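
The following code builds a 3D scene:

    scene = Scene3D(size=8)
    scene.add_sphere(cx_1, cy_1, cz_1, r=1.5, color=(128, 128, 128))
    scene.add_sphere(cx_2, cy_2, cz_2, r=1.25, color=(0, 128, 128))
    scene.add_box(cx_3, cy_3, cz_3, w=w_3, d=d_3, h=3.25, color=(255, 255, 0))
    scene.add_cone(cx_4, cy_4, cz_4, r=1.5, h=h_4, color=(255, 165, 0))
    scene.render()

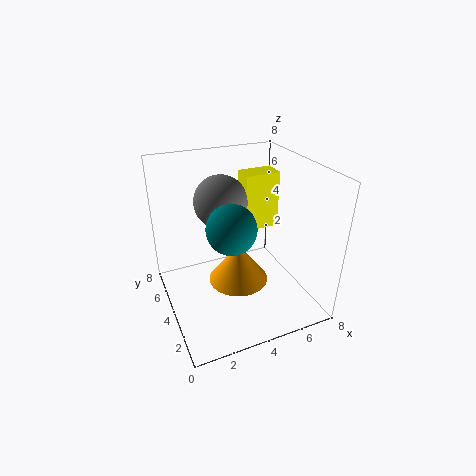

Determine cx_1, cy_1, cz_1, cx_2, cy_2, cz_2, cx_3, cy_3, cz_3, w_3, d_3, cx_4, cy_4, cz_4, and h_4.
cx_1 = 3.5
cy_1 = 5.25
cz_1 = 5.75
cx_2 = 3
cy_2 = 2.5
cz_2 = 5.5
cx_3 = 4.75
cy_3 = 4.5
cz_3 = 4
w_3 = 2
d_3 = 1.25
cx_4 = 3.25
cy_4 = 2.25
cz_4 = 2.75
h_4 = 2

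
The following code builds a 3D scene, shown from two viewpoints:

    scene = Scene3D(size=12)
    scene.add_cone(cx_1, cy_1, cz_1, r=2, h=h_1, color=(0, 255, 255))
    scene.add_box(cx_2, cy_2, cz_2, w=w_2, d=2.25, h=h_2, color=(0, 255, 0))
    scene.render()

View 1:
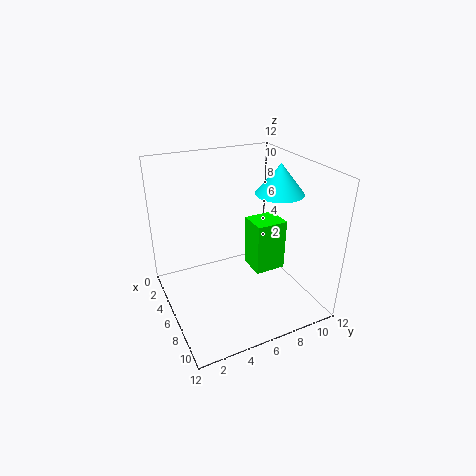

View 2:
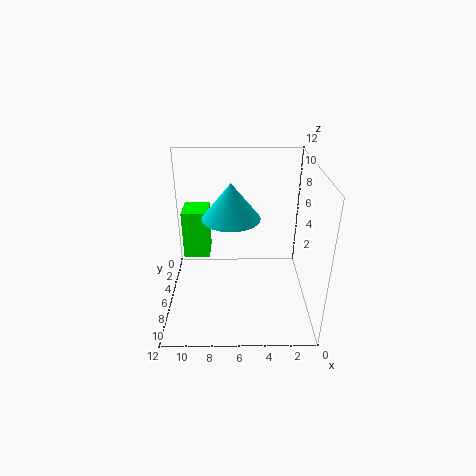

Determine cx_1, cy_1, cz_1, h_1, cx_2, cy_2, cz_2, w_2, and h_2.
cx_1 = 6.5, cy_1 = 9.5, cz_1 = 9.5, h_1 = 2.5, cx_2 = 8.25, cy_2 = 5.5, cz_2 = 5.25, w_2 = 2, h_2 = 3.75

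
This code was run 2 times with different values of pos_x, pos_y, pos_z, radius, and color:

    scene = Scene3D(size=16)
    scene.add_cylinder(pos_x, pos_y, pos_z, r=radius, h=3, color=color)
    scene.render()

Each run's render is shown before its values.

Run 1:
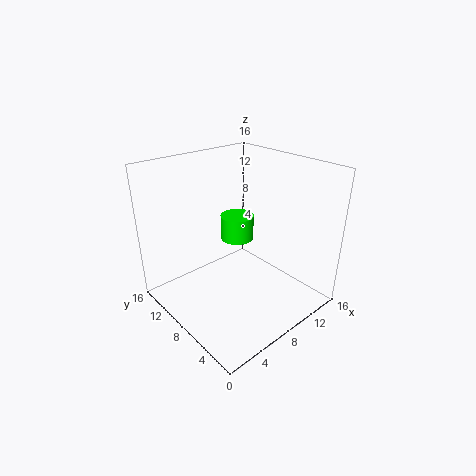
pos_x = 10.5
pos_y = 11
pos_z = 6
radius = 2
color = 'lime'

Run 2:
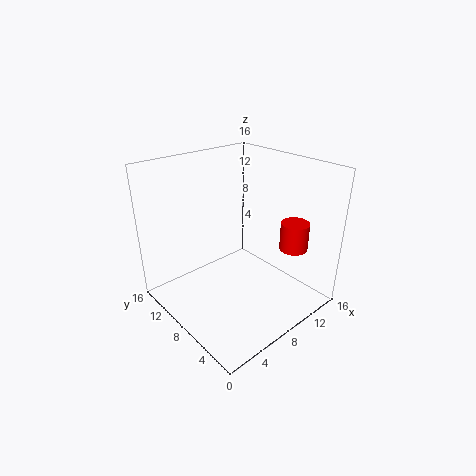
pos_x = 11.5
pos_y = 3
pos_z = 7.5
radius = 1.5
color = 'red'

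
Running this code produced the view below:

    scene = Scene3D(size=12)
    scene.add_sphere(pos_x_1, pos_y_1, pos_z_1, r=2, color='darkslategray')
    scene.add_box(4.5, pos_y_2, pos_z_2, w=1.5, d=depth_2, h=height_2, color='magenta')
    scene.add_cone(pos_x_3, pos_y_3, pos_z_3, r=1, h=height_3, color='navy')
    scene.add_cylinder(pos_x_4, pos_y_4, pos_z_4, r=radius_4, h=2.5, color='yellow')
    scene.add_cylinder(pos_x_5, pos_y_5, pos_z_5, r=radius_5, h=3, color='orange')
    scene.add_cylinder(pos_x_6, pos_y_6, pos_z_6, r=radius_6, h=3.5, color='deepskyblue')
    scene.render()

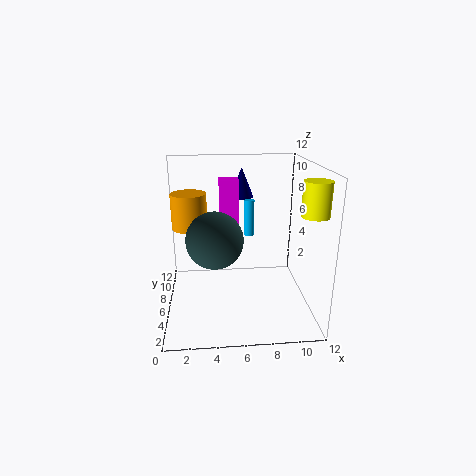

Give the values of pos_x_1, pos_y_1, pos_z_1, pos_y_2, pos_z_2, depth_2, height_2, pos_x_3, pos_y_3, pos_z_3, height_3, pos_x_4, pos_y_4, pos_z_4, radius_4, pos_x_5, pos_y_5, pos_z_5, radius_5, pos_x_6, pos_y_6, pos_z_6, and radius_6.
pos_x_1 = 4, pos_y_1 = 2, pos_z_1 = 7.5, pos_y_2 = 5, pos_z_2 = 6, depth_2 = 1.5, height_2 = 5, pos_x_3 = 6.5, pos_y_3 = 8, pos_z_3 = 9, height_3 = 2.5, pos_x_4 = 11, pos_y_4 = 2, pos_z_4 = 9, radius_4 = 1, pos_x_5 = 2, pos_y_5 = 7.5, pos_z_5 = 6.5, radius_5 = 1.5, pos_x_6 = 7.5, pos_y_6 = 10.5, pos_z_6 = 4.5, radius_6 = 0.5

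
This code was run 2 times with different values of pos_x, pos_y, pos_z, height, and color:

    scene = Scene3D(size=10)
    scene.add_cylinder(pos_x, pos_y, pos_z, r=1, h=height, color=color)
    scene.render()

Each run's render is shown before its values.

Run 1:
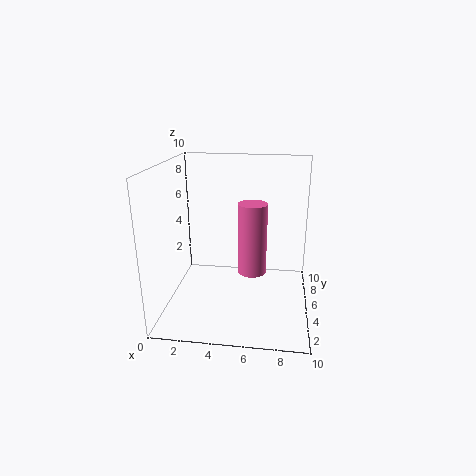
pos_x = 6
pos_y = 5
pos_z = 2.5
height = 5
color = 'hotpink'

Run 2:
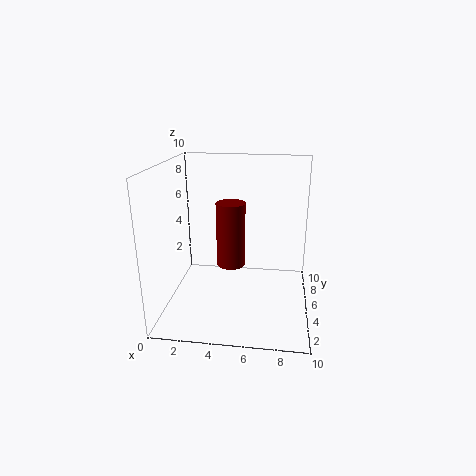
pos_x = 4.5
pos_y = 5
pos_z = 3
height = 4.5
color = 'maroon'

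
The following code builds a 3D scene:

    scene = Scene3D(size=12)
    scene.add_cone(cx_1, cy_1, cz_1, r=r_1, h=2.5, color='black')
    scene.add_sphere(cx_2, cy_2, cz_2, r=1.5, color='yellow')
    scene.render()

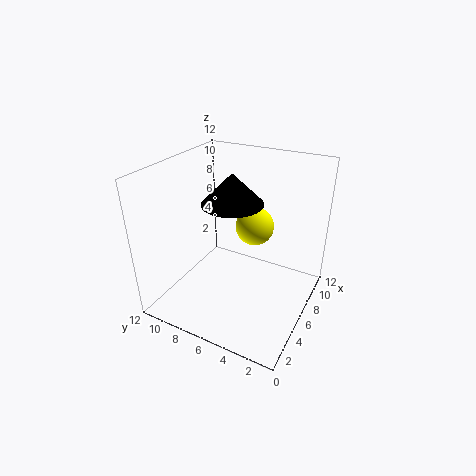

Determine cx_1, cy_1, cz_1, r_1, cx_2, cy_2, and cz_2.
cx_1 = 6; cy_1 = 6.5; cz_1 = 9; r_1 = 2.5; cx_2 = 6; cy_2 = 4.5; cz_2 = 7.5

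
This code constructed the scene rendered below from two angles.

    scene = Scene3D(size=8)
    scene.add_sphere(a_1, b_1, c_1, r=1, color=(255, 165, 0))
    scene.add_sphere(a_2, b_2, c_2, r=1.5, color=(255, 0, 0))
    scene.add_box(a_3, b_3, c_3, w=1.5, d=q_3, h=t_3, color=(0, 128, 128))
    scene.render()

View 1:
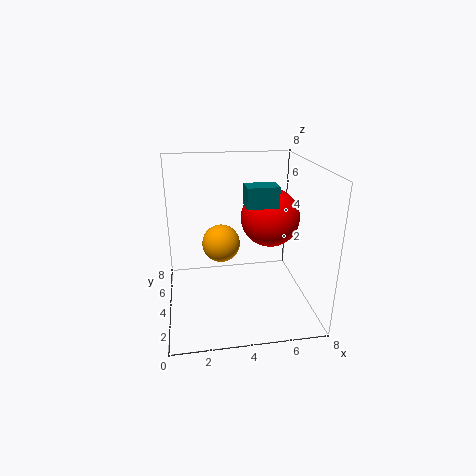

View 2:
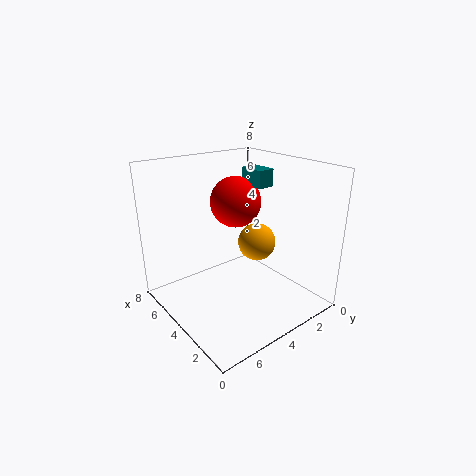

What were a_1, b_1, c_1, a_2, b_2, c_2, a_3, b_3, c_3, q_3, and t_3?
a_1 = 3
b_1 = 3.5
c_1 = 4
a_2 = 5.5
b_2 = 3
c_2 = 5.5
a_3 = 4
b_3 = 1.5
c_3 = 6.5
q_3 = 1
t_3 = 1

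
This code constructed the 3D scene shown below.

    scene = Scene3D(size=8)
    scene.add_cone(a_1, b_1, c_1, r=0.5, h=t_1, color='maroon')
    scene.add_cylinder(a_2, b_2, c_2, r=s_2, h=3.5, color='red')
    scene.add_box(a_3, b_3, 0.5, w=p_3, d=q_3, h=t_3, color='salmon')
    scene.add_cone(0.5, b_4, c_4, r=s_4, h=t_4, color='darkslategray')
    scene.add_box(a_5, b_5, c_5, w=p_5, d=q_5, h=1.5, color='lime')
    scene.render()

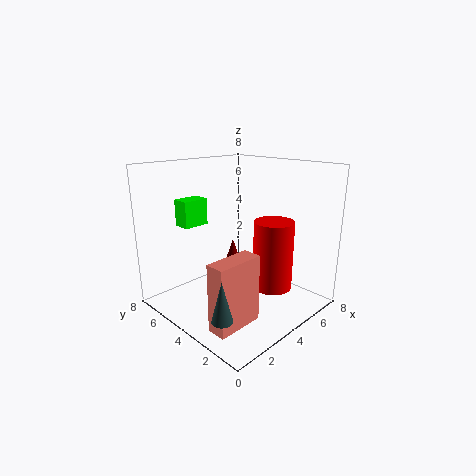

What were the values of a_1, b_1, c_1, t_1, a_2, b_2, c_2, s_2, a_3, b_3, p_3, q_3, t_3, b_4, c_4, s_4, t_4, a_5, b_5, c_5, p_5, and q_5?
a_1 = 6.5
b_1 = 7
c_1 = 1
t_1 = 1.5
a_2 = 4
b_2 = 1.5
c_2 = 2
s_2 = 1
a_3 = 0.5
b_3 = 1.5
p_3 = 2.5
q_3 = 1
t_3 = 3.5
b_4 = 1.5
c_4 = 1.5
s_4 = 0.5
t_4 = 2
a_5 = 2
b_5 = 6
c_5 = 4.5
p_5 = 1.5
q_5 = 1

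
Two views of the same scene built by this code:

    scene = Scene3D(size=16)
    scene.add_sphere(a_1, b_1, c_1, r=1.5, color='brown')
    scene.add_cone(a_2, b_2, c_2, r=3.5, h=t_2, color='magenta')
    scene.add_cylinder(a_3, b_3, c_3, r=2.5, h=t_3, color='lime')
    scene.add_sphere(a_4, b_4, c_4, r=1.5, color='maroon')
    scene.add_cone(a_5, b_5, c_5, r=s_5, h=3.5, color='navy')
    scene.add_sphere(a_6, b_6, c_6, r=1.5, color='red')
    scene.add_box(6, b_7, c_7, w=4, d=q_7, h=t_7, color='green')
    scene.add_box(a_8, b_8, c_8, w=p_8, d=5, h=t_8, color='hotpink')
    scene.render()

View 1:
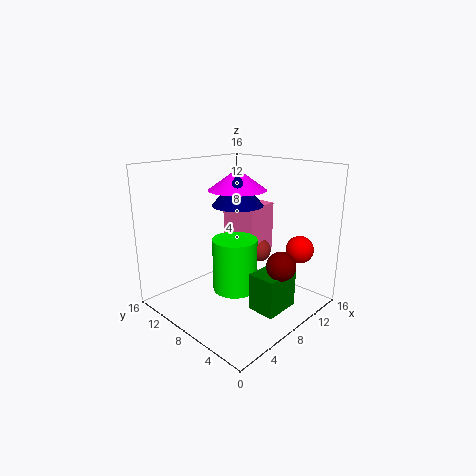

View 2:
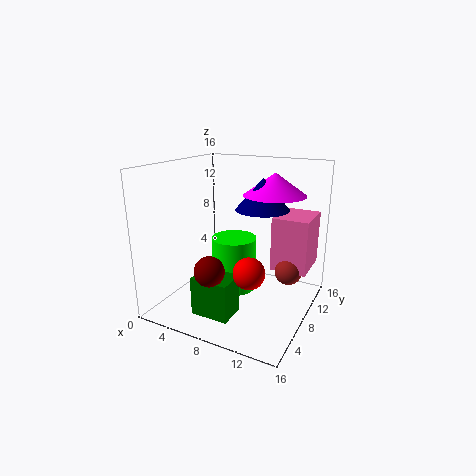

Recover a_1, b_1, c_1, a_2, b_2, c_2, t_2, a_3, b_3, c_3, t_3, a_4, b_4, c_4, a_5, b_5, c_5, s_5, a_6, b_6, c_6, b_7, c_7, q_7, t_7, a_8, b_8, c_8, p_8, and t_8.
a_1 = 13.5
b_1 = 9.5
c_1 = 4.5
a_2 = 11
b_2 = 11
c_2 = 12.5
t_2 = 2.5
a_3 = 7.5
b_3 = 8
c_3 = 2
t_3 = 6
a_4 = 8
b_4 = 2
c_4 = 6.5
a_5 = 10
b_5 = 10
c_5 = 11
s_5 = 3
a_6 = 12
b_6 = 2.5
c_6 = 7
b_7 = 1.5
c_7 = 1.5
q_7 = 3
t_7 = 4
a_8 = 11.5
b_8 = 9
c_8 = 4.5
p_8 = 4
t_8 = 6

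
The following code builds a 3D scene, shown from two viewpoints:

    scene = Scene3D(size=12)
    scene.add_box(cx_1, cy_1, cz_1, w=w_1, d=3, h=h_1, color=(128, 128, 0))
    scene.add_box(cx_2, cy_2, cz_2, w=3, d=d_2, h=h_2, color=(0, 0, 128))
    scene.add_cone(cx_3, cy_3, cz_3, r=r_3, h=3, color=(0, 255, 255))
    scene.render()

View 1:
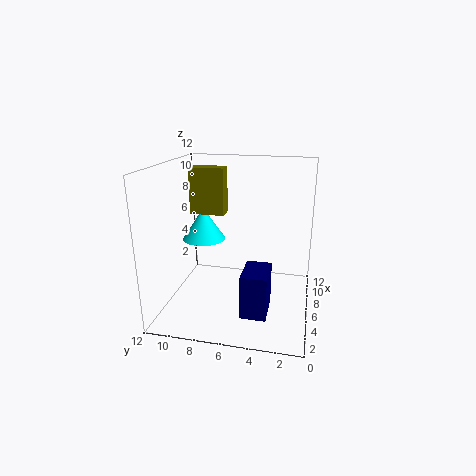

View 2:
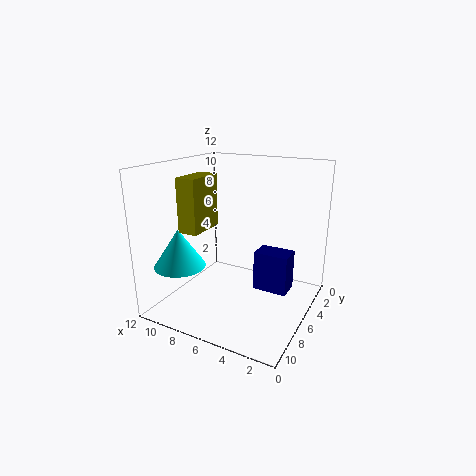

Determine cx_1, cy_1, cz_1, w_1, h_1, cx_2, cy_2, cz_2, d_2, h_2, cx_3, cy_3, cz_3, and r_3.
cx_1 = 7, cy_1 = 7.5, cz_1 = 7.5, w_1 = 1.5, h_1 = 4, cx_2 = 2, cy_2 = 3, cz_2 = 1, d_2 = 2, h_2 = 3.5, cx_3 = 9, cy_3 = 10, cz_3 = 4.5, r_3 = 2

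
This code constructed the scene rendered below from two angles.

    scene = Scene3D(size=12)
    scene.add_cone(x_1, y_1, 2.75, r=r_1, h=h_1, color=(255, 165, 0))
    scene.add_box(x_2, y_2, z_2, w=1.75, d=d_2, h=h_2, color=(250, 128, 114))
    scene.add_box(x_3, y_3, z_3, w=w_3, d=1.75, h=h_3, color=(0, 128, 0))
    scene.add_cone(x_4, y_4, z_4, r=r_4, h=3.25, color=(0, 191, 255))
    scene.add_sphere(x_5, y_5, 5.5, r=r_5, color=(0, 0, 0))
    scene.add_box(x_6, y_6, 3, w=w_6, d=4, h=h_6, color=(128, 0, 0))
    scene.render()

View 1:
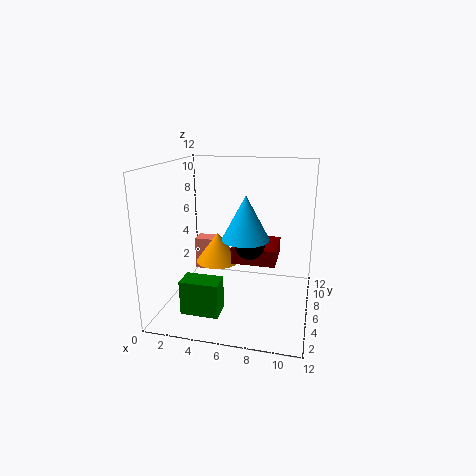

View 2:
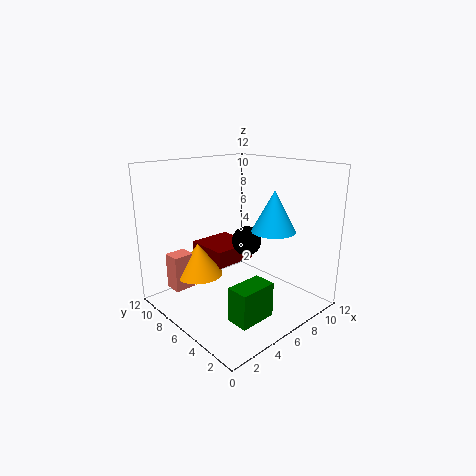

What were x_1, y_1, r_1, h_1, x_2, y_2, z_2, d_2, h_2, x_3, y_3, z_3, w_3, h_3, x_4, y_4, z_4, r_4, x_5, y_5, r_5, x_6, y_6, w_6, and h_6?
x_1 = 3.5; y_1 = 8.25; r_1 = 2; h_1 = 2.75; x_2 = 1.25; y_2 = 8.25; z_2 = 1.75; d_2 = 1.5; h_2 = 3; x_3 = 2.5; y_3 = 1.5; z_3 = 1; w_3 = 3; h_3 = 2.75; x_4 = 7.25; y_4 = 3.25; z_4 = 7; r_4 = 1.75; x_5 = 7; y_5 = 6; r_5 = 1.25; x_6 = 5; y_6 = 7.25; w_6 = 4; h_6 = 1.5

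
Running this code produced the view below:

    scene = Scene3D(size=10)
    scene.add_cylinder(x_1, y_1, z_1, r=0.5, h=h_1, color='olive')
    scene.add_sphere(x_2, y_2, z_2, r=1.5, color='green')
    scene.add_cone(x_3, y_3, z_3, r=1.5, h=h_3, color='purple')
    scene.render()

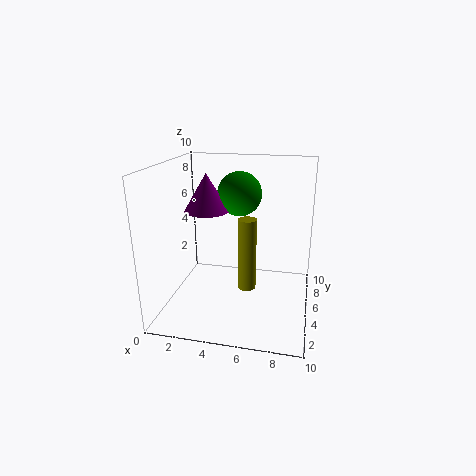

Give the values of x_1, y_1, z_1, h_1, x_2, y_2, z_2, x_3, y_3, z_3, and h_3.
x_1 = 6.5, y_1 = 0.5, z_1 = 4, h_1 = 4, x_2 = 5, y_2 = 5.5, z_2 = 8, x_3 = 3, y_3 = 4.5, z_3 = 7, h_3 = 2.5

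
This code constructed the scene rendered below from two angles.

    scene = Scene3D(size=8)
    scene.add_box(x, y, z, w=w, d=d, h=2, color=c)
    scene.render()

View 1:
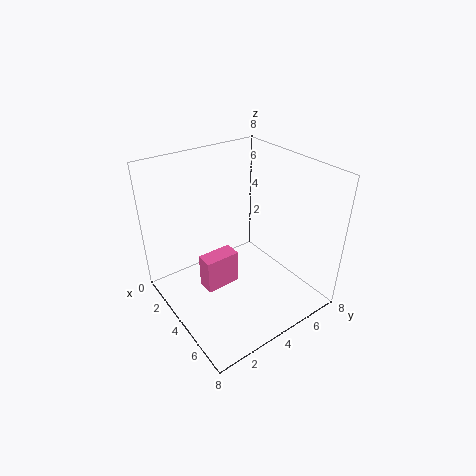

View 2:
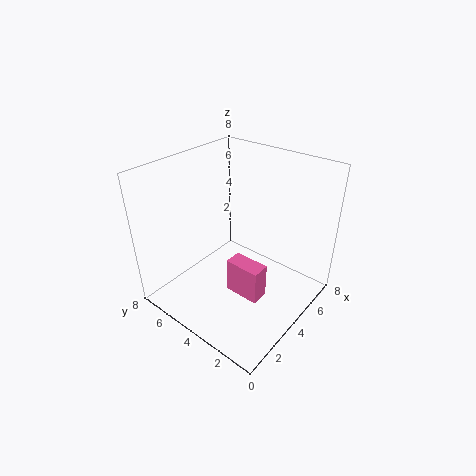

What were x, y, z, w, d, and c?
x = 3, y = 2, z = 1, w = 1, d = 2, c = 'hotpink'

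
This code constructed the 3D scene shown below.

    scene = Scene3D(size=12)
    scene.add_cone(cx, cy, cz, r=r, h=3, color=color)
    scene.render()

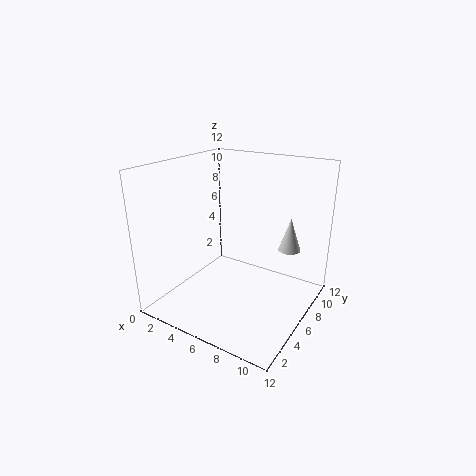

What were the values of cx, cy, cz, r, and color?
cx = 9, cy = 10, cz = 4, r = 1, color = 'lightgray'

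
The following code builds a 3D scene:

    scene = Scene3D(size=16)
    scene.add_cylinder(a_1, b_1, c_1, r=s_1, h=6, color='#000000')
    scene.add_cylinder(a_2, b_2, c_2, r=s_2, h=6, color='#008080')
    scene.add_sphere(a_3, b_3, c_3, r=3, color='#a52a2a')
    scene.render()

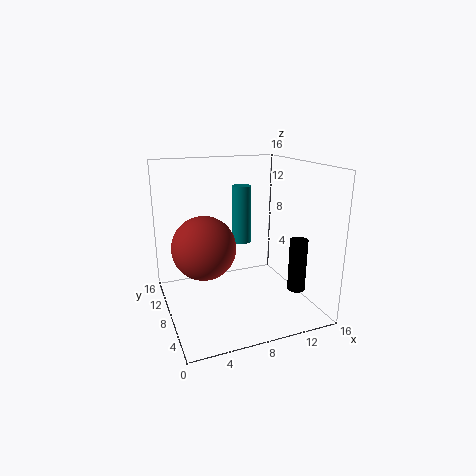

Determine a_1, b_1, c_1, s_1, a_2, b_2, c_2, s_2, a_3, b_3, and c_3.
a_1 = 14; b_1 = 5; c_1 = 2; s_1 = 1; a_2 = 8; b_2 = 7; c_2 = 8; s_2 = 1; a_3 = 3; b_3 = 4; c_3 = 9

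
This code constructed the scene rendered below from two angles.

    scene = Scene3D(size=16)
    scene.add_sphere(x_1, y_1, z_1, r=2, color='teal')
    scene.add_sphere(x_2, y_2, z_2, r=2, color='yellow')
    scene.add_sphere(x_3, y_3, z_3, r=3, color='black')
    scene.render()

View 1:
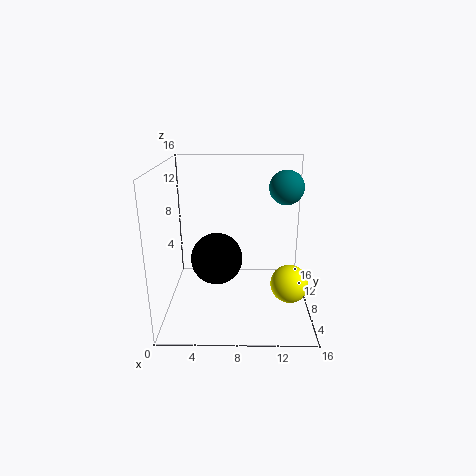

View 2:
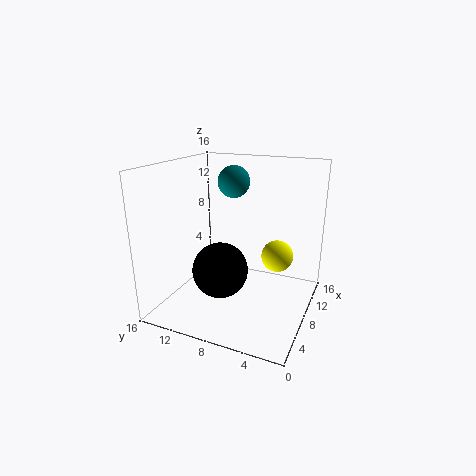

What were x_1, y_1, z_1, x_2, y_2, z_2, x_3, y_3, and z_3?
x_1 = 13.5
y_1 = 11
z_1 = 13
x_2 = 13.5
y_2 = 5
z_2 = 4
x_3 = 5.5
y_3 = 9
z_3 = 5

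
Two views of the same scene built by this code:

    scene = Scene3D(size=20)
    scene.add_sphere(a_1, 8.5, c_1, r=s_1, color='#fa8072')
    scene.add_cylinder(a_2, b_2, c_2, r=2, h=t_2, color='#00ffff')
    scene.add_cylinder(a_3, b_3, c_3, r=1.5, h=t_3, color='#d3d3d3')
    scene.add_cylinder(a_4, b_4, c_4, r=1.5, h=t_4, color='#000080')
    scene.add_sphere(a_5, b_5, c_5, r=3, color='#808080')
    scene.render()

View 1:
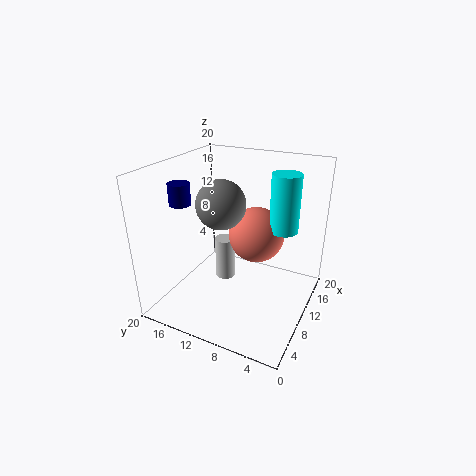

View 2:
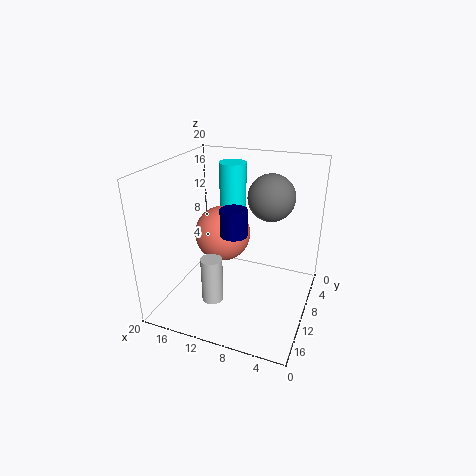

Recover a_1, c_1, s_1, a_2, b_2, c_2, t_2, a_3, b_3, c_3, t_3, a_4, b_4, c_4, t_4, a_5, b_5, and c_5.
a_1 = 13, c_1 = 9.5, s_1 = 4, a_2 = 13, b_2 = 4.5, c_2 = 11, t_2 = 8, a_3 = 12.5, b_3 = 13.5, c_3 = 1.5, t_3 = 6.5, a_4 = 7.5, b_4 = 17.5, c_4 = 14.5, t_4 = 3, a_5 = 5.5, b_5 = 10, c_5 = 16.5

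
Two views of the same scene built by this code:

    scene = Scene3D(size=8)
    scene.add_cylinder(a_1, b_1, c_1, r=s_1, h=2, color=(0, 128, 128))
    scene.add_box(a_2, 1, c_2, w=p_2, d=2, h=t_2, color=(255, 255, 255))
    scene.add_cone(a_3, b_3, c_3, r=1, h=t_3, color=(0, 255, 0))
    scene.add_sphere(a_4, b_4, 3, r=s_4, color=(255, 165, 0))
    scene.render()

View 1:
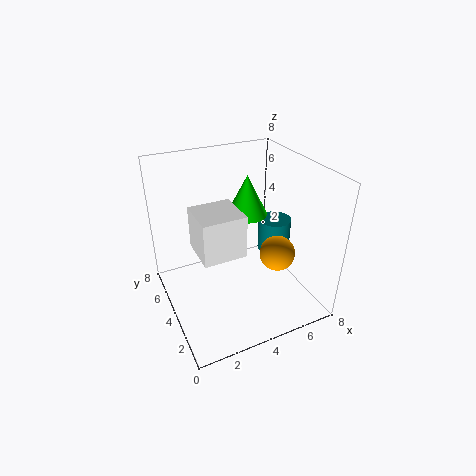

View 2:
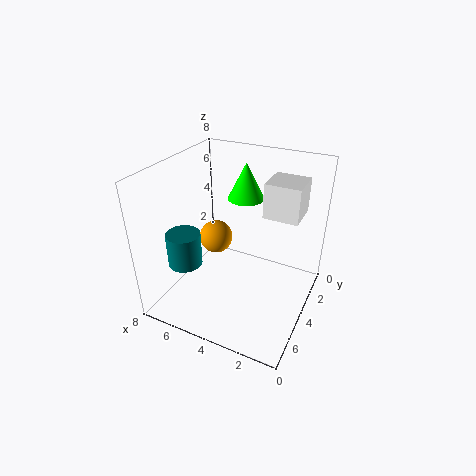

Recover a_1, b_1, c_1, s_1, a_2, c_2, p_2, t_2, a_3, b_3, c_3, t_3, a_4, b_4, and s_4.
a_1 = 7, b_1 = 5, c_1 = 2, s_1 = 1, a_2 = 1, c_2 = 5, p_2 = 2, t_2 = 2, a_3 = 4, b_3 = 3, c_3 = 6, t_3 = 2, a_4 = 6, b_4 = 3, s_4 = 1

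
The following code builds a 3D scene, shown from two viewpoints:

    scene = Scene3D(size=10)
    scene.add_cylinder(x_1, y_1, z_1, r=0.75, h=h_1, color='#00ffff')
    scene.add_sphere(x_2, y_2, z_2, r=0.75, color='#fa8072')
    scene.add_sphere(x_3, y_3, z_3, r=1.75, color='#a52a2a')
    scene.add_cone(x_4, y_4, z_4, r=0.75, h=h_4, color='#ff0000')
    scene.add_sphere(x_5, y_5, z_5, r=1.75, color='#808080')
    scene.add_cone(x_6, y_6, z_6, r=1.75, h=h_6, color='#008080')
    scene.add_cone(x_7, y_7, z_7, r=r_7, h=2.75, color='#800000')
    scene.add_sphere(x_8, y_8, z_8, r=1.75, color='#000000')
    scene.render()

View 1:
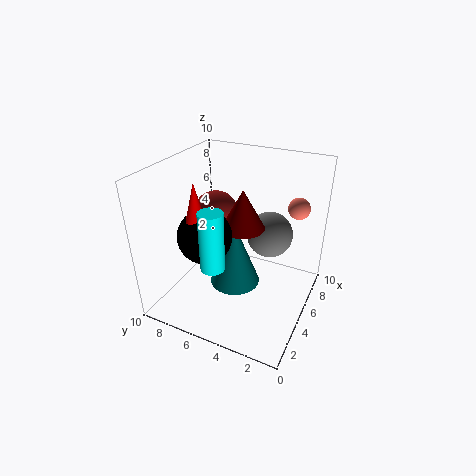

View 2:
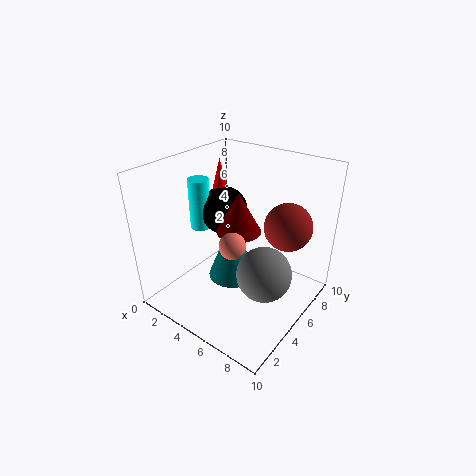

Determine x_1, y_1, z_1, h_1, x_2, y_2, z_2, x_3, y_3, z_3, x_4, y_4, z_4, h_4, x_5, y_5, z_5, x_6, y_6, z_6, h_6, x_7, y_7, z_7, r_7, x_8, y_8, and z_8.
x_1 = 1.5
y_1 = 5
z_1 = 4.75
h_1 = 3.75
x_2 = 7.25
y_2 = 1.5
z_2 = 7
x_3 = 7.25
y_3 = 8
z_3 = 5.25
x_4 = 2.25
y_4 = 6.5
z_4 = 6.75
h_4 = 3
x_5 = 8
y_5 = 3.75
z_5 = 4
x_6 = 4.5
y_6 = 5
z_6 = 1.75
h_6 = 4.5
x_7 = 5.25
y_7 = 4.75
z_7 = 5.75
r_7 = 1.5
x_8 = 2.75
y_8 = 6.25
z_8 = 6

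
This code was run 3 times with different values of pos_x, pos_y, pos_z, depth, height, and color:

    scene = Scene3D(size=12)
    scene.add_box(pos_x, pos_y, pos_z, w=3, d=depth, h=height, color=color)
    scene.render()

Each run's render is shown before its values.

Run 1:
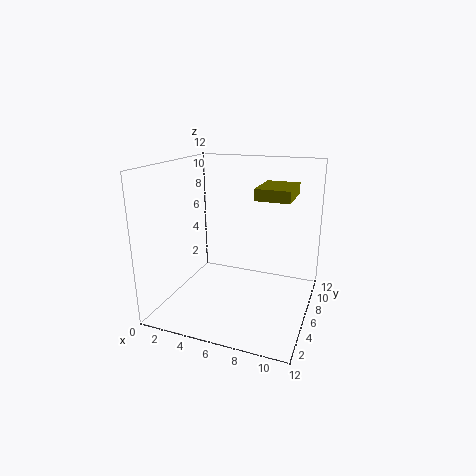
pos_x = 7, pos_y = 7, pos_z = 9, depth = 4, height = 1, color = 'olive'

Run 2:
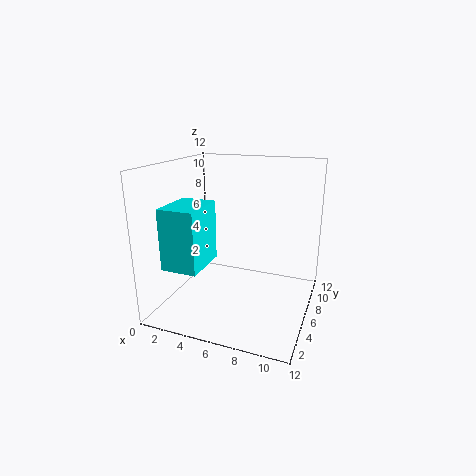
pos_x = 1, pos_y = 2, pos_z = 4, depth = 4, height = 5, color = 'cyan'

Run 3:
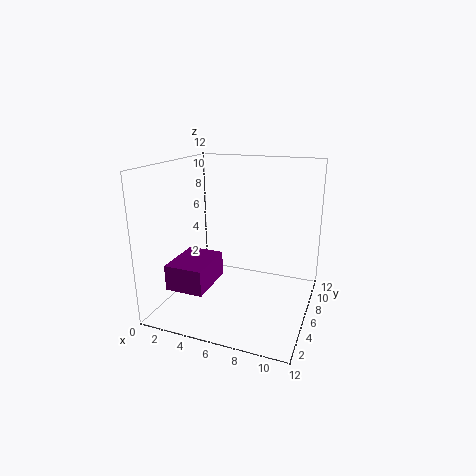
pos_x = 2, pos_y = 1, pos_z = 3, depth = 4, height = 2, color = 'purple'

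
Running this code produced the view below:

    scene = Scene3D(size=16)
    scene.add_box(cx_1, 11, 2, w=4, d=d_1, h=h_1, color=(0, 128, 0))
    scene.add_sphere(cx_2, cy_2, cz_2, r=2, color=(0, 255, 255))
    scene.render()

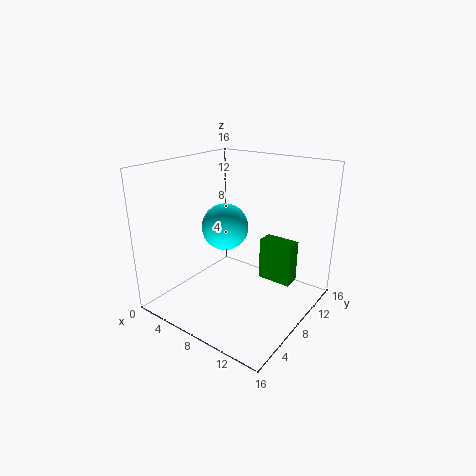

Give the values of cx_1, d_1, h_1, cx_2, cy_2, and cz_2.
cx_1 = 9, d_1 = 2, h_1 = 5, cx_2 = 11, cy_2 = 2, cz_2 = 12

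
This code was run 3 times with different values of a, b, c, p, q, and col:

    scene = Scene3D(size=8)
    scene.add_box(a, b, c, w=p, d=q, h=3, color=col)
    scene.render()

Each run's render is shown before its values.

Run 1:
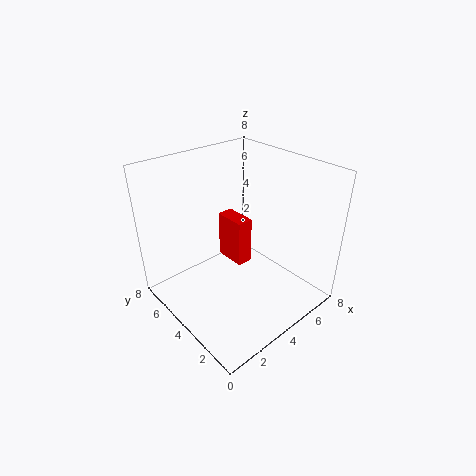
a = 5, b = 5, c = 1, p = 1, q = 2, col = 'red'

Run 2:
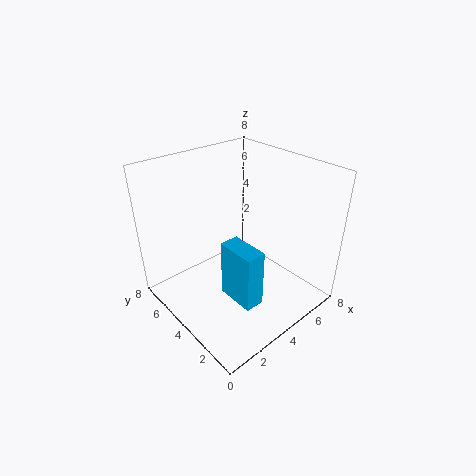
a = 2, b = 1, c = 2, p = 1, q = 2, col = 'deepskyblue'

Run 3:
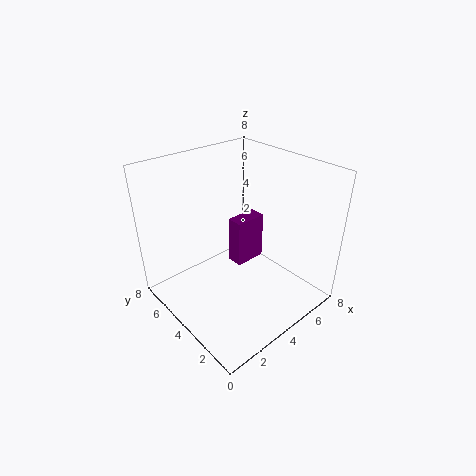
a = 5, b = 5, c = 1, p = 2, q = 1, col = 'purple'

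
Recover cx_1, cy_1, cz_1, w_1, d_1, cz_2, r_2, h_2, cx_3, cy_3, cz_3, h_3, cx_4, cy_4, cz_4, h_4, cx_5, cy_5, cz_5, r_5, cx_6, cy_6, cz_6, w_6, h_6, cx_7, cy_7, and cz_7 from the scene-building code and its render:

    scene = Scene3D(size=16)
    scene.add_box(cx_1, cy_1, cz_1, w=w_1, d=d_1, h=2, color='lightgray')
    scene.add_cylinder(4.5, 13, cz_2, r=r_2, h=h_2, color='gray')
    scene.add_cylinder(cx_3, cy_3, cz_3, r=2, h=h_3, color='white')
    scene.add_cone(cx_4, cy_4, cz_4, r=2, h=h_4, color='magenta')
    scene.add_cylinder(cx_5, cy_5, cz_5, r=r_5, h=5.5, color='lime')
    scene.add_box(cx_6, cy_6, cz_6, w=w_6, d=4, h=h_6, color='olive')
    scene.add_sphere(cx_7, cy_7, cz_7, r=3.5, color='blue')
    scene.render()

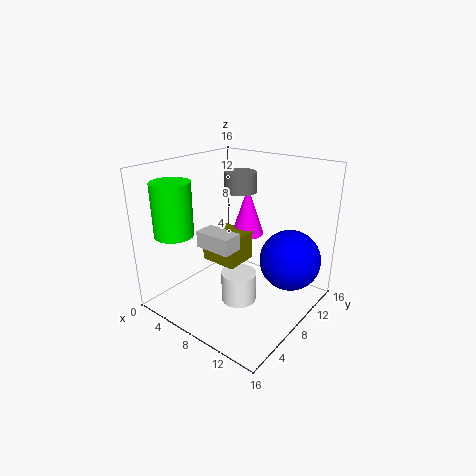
cx_1 = 3
cy_1 = 6.5
cz_1 = 6
w_1 = 4.5
d_1 = 2.5
cz_2 = 11.5
r_2 = 2
h_2 = 2.5
cx_3 = 8.5
cy_3 = 7.5
cz_3 = 0.5
h_3 = 3.5
cx_4 = 6
cy_4 = 12.5
cz_4 = 6.5
h_4 = 6
cx_5 = 4.5
cy_5 = 2
cz_5 = 9.5
r_5 = 2
cx_6 = 3
cy_6 = 7.5
cz_6 = 4
w_6 = 4.5
h_6 = 3.5
cx_7 = 12.5
cy_7 = 12
cz_7 = 5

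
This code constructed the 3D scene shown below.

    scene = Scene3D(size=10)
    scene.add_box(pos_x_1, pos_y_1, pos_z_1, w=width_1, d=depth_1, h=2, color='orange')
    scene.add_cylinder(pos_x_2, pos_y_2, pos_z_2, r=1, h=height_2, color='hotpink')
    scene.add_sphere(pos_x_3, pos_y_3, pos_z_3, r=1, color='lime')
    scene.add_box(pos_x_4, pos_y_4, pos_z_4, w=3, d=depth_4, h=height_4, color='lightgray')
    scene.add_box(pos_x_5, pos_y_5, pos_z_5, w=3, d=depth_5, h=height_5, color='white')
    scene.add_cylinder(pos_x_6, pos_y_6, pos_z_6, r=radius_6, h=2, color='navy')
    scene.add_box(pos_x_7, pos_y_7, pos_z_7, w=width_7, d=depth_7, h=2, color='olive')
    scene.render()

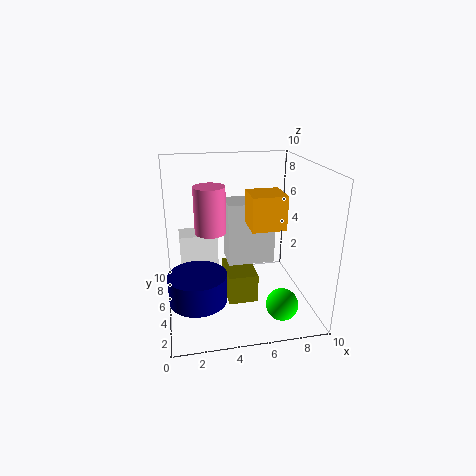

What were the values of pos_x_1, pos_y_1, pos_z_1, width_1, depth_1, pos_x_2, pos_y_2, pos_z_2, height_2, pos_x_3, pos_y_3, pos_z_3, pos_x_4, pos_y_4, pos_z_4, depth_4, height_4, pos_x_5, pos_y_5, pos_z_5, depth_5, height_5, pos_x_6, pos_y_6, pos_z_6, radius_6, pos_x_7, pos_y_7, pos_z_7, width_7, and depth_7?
pos_x_1 = 5
pos_y_1 = 1
pos_z_1 = 7
width_1 = 2
depth_1 = 2
pos_x_2 = 3
pos_y_2 = 4
pos_z_2 = 6
height_2 = 3
pos_x_3 = 7
pos_y_3 = 1
pos_z_3 = 2
pos_x_4 = 4
pos_y_4 = 3
pos_z_4 = 4
depth_4 = 2
height_4 = 4
pos_x_5 = 1
pos_y_5 = 8
pos_z_5 = 1
depth_5 = 2
height_5 = 3
pos_x_6 = 2
pos_y_6 = 4
pos_z_6 = 1
radius_6 = 2
pos_x_7 = 4
pos_y_7 = 3
pos_z_7 = 1
width_7 = 2
depth_7 = 3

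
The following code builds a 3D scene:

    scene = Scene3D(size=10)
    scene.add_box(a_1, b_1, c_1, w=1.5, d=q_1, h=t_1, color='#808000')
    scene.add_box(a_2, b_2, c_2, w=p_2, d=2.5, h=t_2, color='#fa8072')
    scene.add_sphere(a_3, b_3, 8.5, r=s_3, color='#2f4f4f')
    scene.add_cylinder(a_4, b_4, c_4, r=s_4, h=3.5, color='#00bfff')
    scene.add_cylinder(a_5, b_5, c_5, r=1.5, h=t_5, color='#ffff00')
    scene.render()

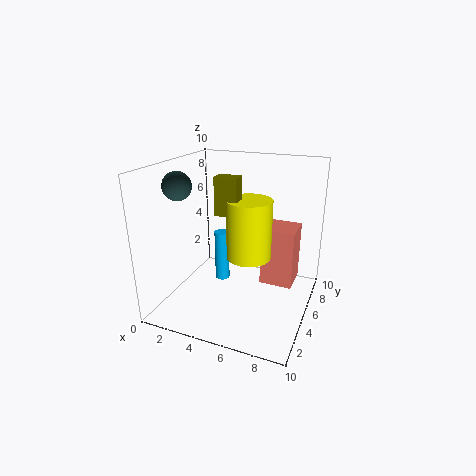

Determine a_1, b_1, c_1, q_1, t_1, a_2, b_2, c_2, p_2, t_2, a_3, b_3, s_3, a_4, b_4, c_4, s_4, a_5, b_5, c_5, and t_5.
a_1 = 4
b_1 = 3.5
c_1 = 7
q_1 = 1
t_1 = 2.5
a_2 = 6
b_2 = 7
c_2 = 0.5
p_2 = 2.5
t_2 = 4.5
a_3 = 1
b_3 = 4
s_3 = 1
a_4 = 4
b_4 = 4.5
c_4 = 2
s_4 = 0.5
a_5 = 6
b_5 = 4.5
c_5 = 4
t_5 = 4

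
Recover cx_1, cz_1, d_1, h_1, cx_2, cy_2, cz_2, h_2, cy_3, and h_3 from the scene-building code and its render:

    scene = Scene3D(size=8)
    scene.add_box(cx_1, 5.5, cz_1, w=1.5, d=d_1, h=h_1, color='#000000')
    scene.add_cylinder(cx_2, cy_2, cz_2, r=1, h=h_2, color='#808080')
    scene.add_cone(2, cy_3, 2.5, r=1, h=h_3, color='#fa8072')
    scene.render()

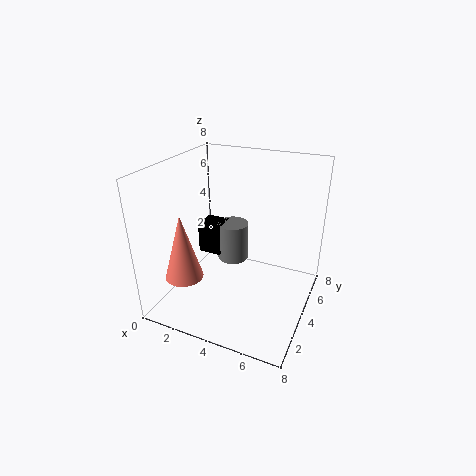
cx_1 = 0.5; cz_1 = 1.5; d_1 = 1.5; h_1 = 2; cx_2 = 2.5; cy_2 = 6.5; cz_2 = 1; h_2 = 2.5; cy_3 = 1.5; h_3 = 3.5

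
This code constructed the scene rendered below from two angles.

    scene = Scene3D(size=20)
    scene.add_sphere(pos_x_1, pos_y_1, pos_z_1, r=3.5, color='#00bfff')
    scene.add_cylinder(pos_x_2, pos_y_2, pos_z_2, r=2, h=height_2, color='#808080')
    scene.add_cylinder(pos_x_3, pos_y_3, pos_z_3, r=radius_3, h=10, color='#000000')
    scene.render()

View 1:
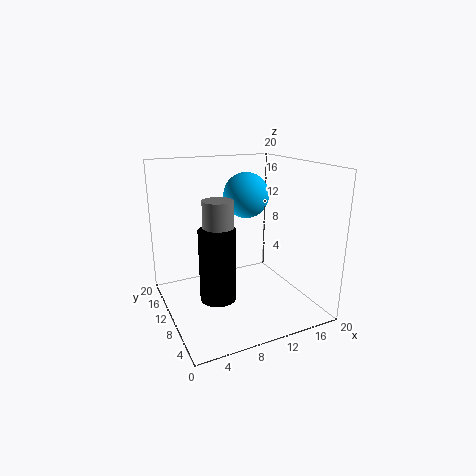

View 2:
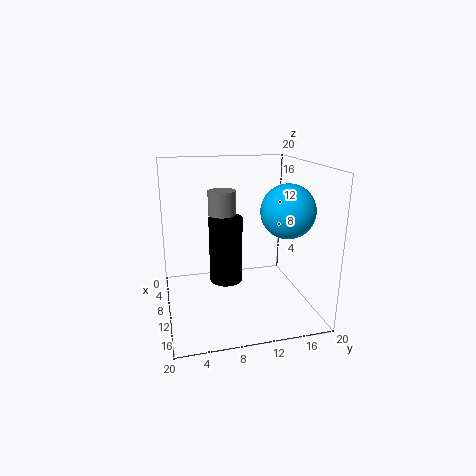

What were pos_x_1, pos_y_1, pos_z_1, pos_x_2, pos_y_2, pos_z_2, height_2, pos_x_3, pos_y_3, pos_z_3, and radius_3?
pos_x_1 = 14
pos_y_1 = 15.5
pos_z_1 = 14.5
pos_x_2 = 6.5
pos_y_2 = 8.5
pos_z_2 = 12.5
height_2 = 3.5
pos_x_3 = 6.5
pos_y_3 = 9
pos_z_3 = 2
radius_3 = 2.5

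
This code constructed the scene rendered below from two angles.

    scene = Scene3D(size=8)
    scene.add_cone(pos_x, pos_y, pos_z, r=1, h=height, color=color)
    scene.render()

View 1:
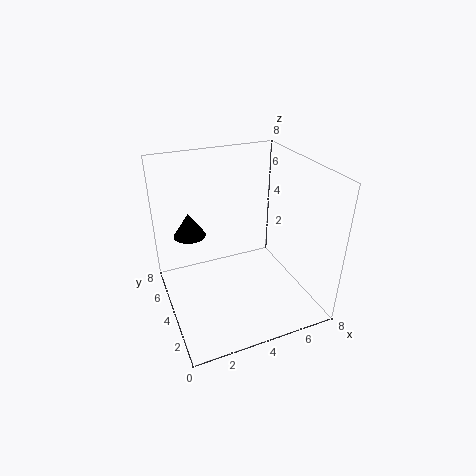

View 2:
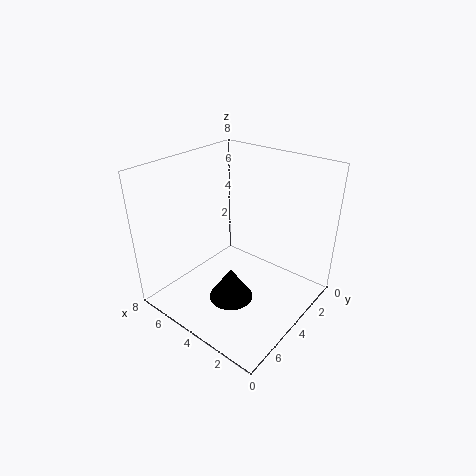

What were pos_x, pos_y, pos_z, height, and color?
pos_x = 2, pos_y = 7, pos_z = 3, height = 1.5, color = 'black'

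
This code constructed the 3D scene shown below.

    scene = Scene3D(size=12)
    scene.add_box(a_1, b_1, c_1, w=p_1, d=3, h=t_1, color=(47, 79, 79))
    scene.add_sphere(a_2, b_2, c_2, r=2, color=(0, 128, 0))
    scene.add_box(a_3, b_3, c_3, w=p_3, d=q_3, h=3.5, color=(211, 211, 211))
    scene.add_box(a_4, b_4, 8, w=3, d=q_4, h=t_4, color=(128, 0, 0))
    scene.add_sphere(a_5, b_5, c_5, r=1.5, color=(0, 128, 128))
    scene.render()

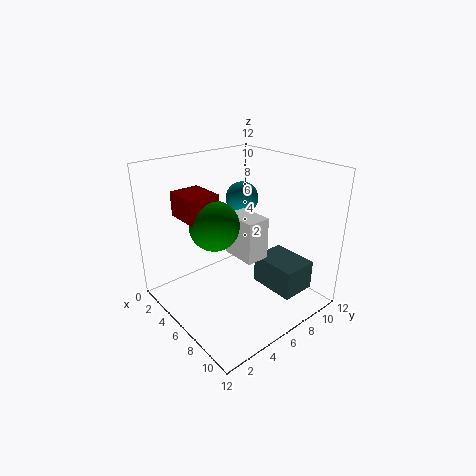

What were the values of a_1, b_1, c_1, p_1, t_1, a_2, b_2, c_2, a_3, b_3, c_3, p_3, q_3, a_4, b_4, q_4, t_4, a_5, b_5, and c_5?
a_1 = 6.5; b_1 = 7.5; c_1 = 1.5; p_1 = 4; t_1 = 2.5; a_2 = 5.5; b_2 = 4; c_2 = 7.5; a_3 = 5; b_3 = 5.5; c_3 = 4.5; p_3 = 3; q_3 = 2; a_4 = 2.5; b_4 = 2; q_4 = 2.5; t_4 = 2; a_5 = 3; b_5 = 9; c_5 = 8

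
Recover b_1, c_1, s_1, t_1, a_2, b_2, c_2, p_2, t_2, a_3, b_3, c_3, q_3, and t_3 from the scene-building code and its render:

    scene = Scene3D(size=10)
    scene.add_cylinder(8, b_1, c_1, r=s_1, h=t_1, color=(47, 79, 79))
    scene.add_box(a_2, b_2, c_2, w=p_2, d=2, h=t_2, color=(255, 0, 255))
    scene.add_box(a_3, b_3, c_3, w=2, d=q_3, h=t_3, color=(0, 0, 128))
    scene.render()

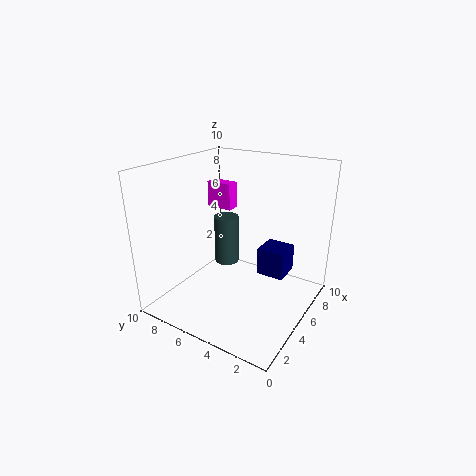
b_1 = 8; c_1 = 1; s_1 = 1; t_1 = 4; a_2 = 7; b_2 = 7; c_2 = 6; p_2 = 1; t_2 = 2; a_3 = 6; b_3 = 2; c_3 = 2; q_3 = 2; t_3 = 2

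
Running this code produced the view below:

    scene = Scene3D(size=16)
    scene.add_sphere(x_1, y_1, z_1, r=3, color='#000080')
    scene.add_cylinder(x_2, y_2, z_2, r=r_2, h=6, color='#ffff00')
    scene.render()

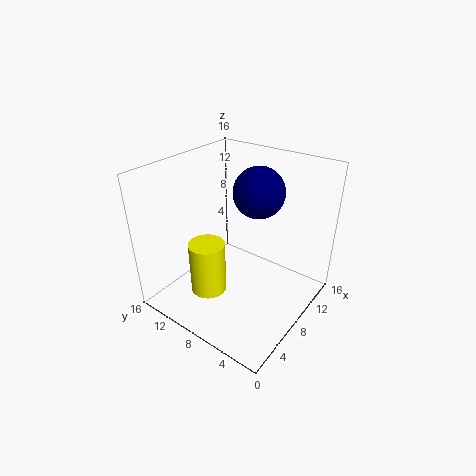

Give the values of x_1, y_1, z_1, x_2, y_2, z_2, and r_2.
x_1 = 12; y_1 = 8; z_1 = 12; x_2 = 5; y_2 = 10; z_2 = 2; r_2 = 2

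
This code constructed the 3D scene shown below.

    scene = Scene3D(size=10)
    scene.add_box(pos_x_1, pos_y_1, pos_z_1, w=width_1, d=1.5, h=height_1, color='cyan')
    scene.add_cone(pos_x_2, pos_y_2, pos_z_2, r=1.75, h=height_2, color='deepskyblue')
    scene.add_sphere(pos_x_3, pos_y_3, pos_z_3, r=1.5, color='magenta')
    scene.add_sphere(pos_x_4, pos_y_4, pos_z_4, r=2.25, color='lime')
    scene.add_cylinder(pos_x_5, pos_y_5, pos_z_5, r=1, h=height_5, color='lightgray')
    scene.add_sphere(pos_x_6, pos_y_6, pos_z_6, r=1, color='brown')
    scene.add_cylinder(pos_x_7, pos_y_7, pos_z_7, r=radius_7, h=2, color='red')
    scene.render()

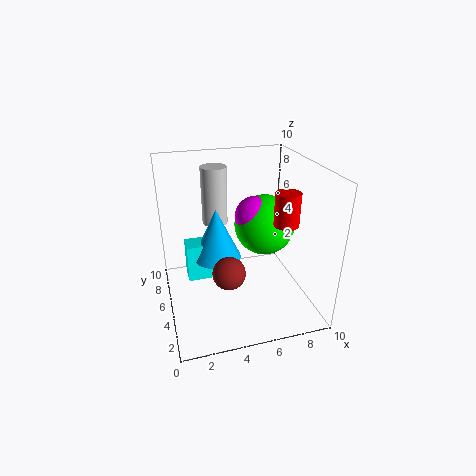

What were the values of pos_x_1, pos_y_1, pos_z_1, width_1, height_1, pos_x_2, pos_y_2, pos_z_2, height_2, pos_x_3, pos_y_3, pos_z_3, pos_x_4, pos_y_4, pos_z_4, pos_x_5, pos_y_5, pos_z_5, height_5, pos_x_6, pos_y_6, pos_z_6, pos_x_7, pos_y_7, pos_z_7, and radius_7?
pos_x_1 = 1.5, pos_y_1 = 5.75, pos_z_1 = 1.5, width_1 = 3, height_1 = 2.75, pos_x_2 = 3.75, pos_y_2 = 6.25, pos_z_2 = 3, height_2 = 3.75, pos_x_3 = 6.75, pos_y_3 = 6.5, pos_z_3 = 5.75, pos_x_4 = 7.5, pos_y_4 = 6.5, pos_z_4 = 5, pos_x_5 = 4.25, pos_y_5 = 9, pos_z_5 = 4.5, height_5 = 4.5, pos_x_6 = 3.5, pos_y_6 = 1.75, pos_z_6 = 4.5, pos_x_7 = 7, pos_y_7 = 1.75, pos_z_7 = 7.25, radius_7 = 0.75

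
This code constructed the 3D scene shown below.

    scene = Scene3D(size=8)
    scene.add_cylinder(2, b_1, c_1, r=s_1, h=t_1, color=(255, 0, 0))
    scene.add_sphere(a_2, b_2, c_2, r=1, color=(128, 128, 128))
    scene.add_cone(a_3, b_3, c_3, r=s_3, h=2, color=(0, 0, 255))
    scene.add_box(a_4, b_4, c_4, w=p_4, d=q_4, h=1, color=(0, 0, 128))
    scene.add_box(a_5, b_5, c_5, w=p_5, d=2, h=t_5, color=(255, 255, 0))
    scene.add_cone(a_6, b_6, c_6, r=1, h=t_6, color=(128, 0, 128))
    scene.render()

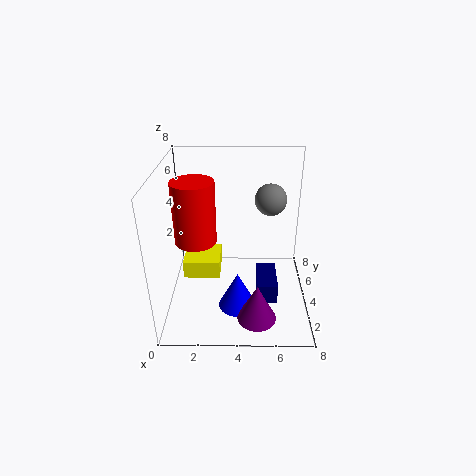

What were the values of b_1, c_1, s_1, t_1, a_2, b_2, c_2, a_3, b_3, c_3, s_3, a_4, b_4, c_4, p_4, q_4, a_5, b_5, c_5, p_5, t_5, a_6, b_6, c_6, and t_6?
b_1 = 2, c_1 = 5, s_1 = 1, t_1 = 3, a_2 = 6, b_2 = 7, c_2 = 5, a_3 = 4, b_3 = 2, c_3 = 1, s_3 = 1, a_4 = 5, b_4 = 1, c_4 = 2, p_4 = 1, q_4 = 2, a_5 = 1, b_5 = 3, c_5 = 2, p_5 = 2, t_5 = 1, a_6 = 5, b_6 = 1, c_6 = 1, t_6 = 2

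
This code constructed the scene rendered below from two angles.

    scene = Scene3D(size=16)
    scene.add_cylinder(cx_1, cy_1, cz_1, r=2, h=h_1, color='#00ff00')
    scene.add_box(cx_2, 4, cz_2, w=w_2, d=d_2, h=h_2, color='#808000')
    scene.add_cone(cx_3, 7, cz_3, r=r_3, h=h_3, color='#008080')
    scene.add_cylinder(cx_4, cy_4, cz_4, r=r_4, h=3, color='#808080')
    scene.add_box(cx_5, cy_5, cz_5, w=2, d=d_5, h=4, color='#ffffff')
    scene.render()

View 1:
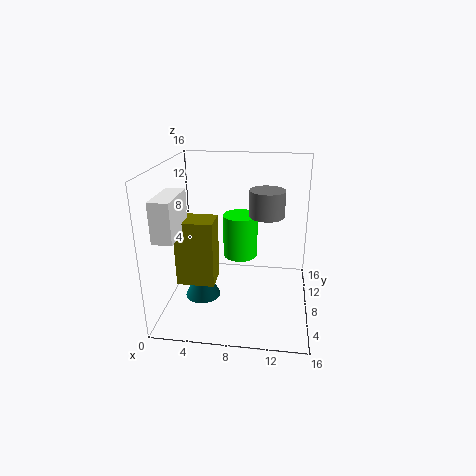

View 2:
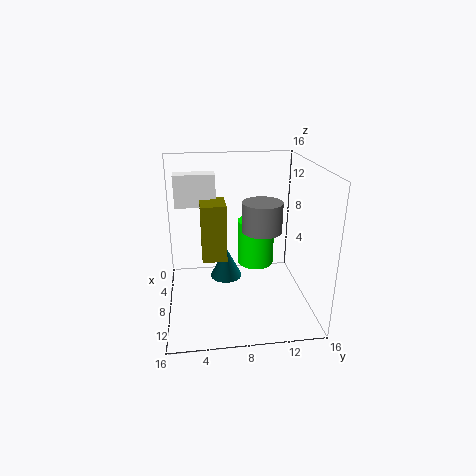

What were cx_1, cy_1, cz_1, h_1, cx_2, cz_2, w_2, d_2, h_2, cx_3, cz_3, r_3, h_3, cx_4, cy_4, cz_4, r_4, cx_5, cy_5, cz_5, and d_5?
cx_1 = 8, cy_1 = 10, cz_1 = 5, h_1 = 5, cx_2 = 2, cz_2 = 4, w_2 = 4, d_2 = 3, h_2 = 7, cx_3 = 4, cz_3 = 1, r_3 = 2, h_3 = 4, cx_4 = 11, cy_4 = 10, cz_4 = 10, r_4 = 2, cx_5 = 1, cy_5 = 1, cz_5 = 10, d_5 = 5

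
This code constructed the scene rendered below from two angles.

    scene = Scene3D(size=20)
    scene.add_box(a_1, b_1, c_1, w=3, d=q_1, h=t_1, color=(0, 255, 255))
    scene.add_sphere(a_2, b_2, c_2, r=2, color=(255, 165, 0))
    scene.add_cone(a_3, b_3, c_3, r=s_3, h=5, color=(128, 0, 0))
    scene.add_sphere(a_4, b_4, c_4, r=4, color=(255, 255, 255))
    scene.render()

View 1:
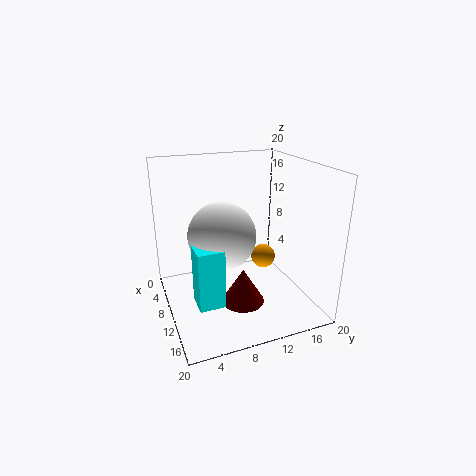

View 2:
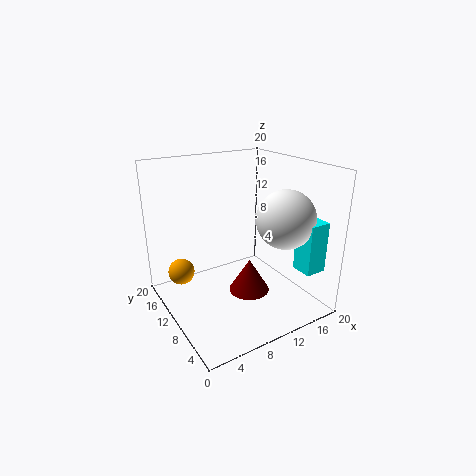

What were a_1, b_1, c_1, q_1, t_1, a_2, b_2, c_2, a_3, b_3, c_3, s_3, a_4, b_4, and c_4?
a_1 = 16; b_1 = 2; c_1 = 6; q_1 = 3; t_1 = 7; a_2 = 4; b_2 = 17; c_2 = 3; a_3 = 12; b_3 = 10; c_3 = 1; s_3 = 3; a_4 = 15; b_4 = 6; c_4 = 13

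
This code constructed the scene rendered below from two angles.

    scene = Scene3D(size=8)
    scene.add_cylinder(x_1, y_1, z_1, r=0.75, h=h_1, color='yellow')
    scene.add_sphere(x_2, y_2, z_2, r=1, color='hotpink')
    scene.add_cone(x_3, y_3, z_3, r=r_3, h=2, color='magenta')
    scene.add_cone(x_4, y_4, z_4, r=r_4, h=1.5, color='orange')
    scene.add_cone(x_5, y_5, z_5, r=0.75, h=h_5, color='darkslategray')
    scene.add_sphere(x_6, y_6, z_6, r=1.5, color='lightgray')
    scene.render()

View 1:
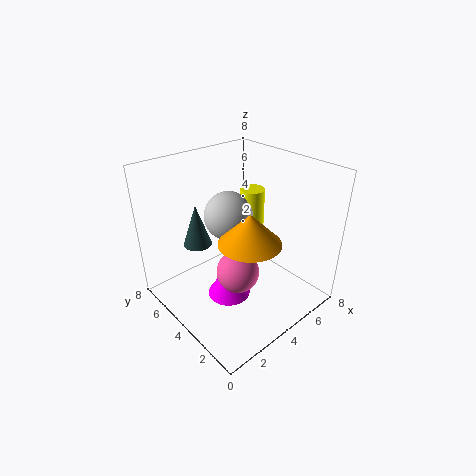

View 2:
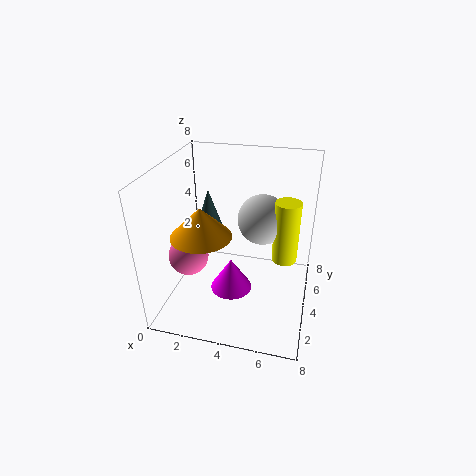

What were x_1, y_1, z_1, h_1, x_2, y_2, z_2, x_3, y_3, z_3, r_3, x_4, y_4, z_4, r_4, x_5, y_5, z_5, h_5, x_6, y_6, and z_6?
x_1 = 6.5
y_1 = 5.5
z_1 = 2
h_1 = 3.75
x_2 = 2
y_2 = 1.75
z_2 = 4
x_3 = 3.5
y_3 = 4.25
z_3 = 0.25
r_3 = 1.25
x_4 = 2.75
y_4 = 1.75
z_4 = 5.25
r_4 = 1.5
x_5 = 2
y_5 = 5
z_5 = 4
h_5 = 2.25
x_6 = 5
y_6 = 6
z_6 = 4.25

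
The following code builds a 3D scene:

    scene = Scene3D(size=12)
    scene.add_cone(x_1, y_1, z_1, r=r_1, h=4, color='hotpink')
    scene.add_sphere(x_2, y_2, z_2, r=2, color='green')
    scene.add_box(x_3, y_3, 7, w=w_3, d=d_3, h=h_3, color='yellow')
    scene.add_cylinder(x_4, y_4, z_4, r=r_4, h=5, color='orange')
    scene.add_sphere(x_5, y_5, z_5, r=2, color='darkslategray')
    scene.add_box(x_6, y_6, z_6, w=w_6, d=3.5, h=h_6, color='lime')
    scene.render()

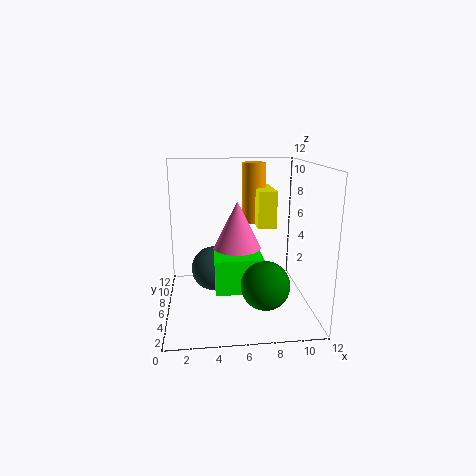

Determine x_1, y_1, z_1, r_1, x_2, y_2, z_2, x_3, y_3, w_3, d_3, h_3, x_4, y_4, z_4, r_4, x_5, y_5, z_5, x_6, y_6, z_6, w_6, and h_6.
x_1 = 6; y_1 = 6.5; z_1 = 5; r_1 = 2; x_2 = 8; y_2 = 4; z_2 = 2.5; x_3 = 7.5; y_3 = 5; w_3 = 1.5; d_3 = 4; h_3 = 3; x_4 = 7.5; y_4 = 7.5; z_4 = 7; r_4 = 1; x_5 = 4; y_5 = 8; z_5 = 2.5; x_6 = 4; y_6 = 4.5; z_6 = 1.5; w_6 = 4; h_6 = 3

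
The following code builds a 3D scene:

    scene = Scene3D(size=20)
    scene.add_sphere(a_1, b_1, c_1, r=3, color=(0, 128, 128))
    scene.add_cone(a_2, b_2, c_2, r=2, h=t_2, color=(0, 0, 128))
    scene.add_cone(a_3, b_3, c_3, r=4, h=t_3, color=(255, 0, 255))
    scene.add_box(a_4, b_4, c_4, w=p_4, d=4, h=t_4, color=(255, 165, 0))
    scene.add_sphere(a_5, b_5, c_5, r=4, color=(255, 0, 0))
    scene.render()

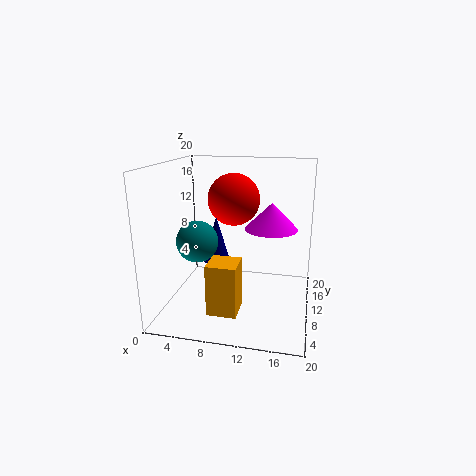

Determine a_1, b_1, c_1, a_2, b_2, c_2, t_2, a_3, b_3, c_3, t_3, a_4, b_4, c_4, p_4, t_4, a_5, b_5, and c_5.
a_1 = 4; b_1 = 10; c_1 = 9; a_2 = 6; b_2 = 13; c_2 = 5; t_2 = 7; a_3 = 14; b_3 = 15; c_3 = 10; t_3 = 4; a_4 = 7; b_4 = 4; c_4 = 1; p_4 = 4; t_4 = 7; a_5 = 8; b_5 = 16; c_5 = 14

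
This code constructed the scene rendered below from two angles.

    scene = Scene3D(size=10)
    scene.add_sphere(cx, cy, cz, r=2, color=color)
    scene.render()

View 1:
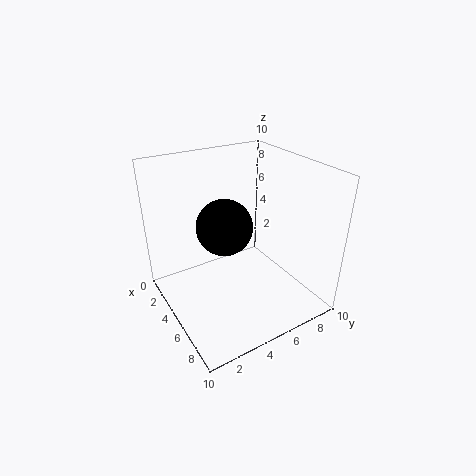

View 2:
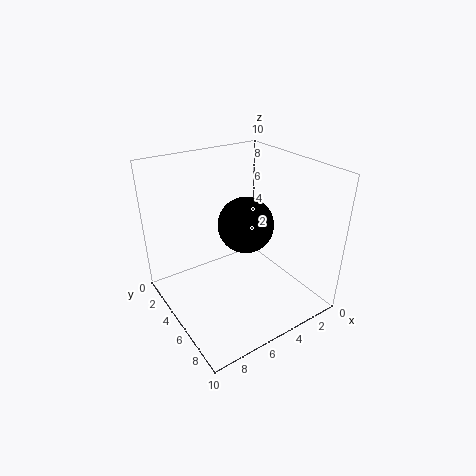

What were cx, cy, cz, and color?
cx = 4; cy = 4.5; cz = 5.5; color = 'black'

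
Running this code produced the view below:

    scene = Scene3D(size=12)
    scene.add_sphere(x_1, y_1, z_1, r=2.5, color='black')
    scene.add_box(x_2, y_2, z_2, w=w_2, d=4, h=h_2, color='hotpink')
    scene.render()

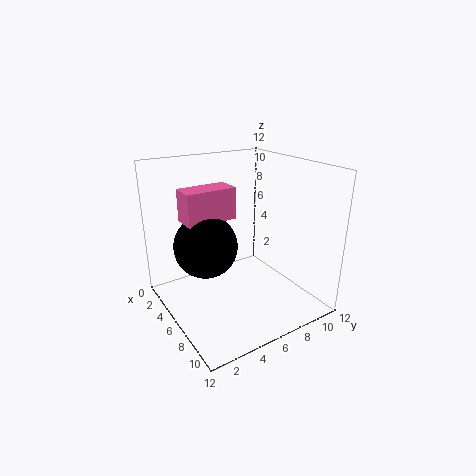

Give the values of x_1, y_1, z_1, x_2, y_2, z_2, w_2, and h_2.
x_1 = 6; y_1 = 3; z_1 = 6; x_2 = 4.5; y_2 = 1.5; z_2 = 8; w_2 = 2; h_2 = 2.5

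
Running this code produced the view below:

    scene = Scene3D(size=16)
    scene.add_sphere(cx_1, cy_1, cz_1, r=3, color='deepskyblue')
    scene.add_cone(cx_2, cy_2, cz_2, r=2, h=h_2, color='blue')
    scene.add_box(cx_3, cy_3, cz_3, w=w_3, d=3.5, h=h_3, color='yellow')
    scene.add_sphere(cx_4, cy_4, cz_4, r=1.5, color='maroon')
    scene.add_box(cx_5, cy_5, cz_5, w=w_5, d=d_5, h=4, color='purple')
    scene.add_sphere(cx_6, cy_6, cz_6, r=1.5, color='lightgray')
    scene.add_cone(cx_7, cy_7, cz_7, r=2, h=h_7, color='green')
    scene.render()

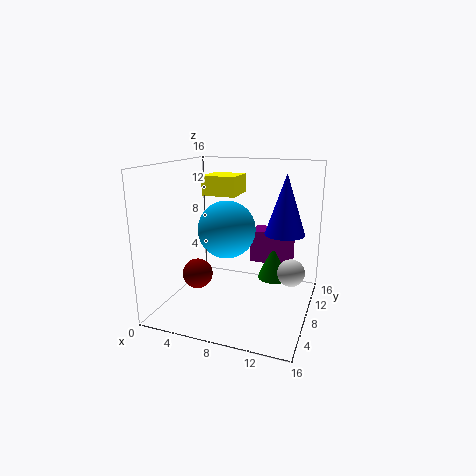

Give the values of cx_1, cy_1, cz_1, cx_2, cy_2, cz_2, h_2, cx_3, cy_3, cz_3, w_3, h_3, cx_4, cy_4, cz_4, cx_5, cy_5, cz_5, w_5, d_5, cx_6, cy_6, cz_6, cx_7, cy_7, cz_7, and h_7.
cx_1 = 7.5
cy_1 = 6
cz_1 = 9.5
cx_2 = 13.5
cy_2 = 6.5
cz_2 = 9.5
h_2 = 6
cx_3 = 5
cy_3 = 5.5
cz_3 = 13
w_3 = 3.5
h_3 = 2
cx_4 = 5.5
cy_4 = 3
cz_4 = 5.5
cx_5 = 8
cy_5 = 12.5
cz_5 = 3.5
w_5 = 5
d_5 = 3
cx_6 = 14
cy_6 = 8.5
cz_6 = 4.5
cx_7 = 11
cy_7 = 13
cz_7 = 1.5
h_7 = 5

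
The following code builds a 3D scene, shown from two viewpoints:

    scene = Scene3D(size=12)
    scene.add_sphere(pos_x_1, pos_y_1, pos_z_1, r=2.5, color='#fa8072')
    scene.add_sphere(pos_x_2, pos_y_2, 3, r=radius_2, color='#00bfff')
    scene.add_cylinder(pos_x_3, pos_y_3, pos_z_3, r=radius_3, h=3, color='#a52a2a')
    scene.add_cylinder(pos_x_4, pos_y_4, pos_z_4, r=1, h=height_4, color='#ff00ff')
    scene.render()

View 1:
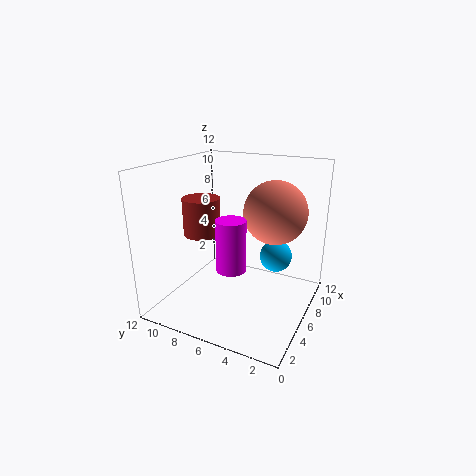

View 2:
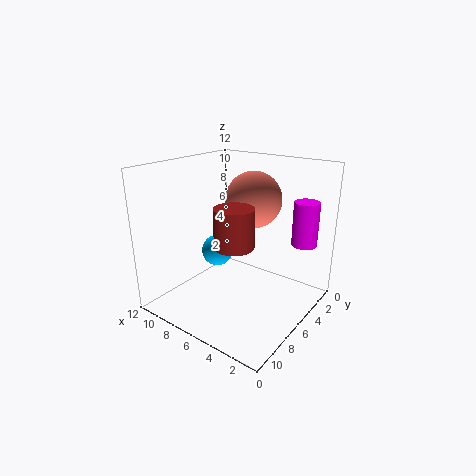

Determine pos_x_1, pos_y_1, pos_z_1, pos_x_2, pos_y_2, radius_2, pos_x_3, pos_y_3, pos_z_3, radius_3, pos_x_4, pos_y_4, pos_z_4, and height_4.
pos_x_1 = 6.5
pos_y_1 = 3
pos_z_1 = 8.5
pos_x_2 = 10
pos_y_2 = 4
radius_2 = 1.5
pos_x_3 = 4.5
pos_y_3 = 8.5
pos_z_3 = 6.5
radius_3 = 1.5
pos_x_4 = 1
pos_y_4 = 4
pos_z_4 = 6
height_4 = 3.5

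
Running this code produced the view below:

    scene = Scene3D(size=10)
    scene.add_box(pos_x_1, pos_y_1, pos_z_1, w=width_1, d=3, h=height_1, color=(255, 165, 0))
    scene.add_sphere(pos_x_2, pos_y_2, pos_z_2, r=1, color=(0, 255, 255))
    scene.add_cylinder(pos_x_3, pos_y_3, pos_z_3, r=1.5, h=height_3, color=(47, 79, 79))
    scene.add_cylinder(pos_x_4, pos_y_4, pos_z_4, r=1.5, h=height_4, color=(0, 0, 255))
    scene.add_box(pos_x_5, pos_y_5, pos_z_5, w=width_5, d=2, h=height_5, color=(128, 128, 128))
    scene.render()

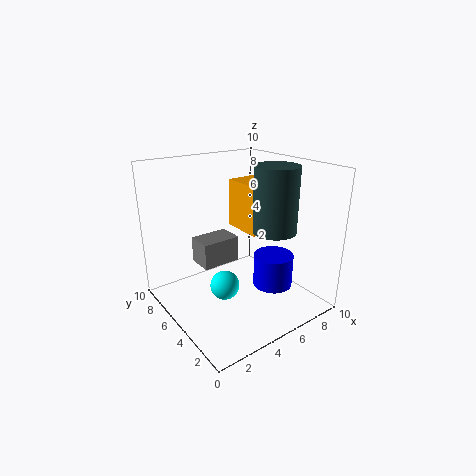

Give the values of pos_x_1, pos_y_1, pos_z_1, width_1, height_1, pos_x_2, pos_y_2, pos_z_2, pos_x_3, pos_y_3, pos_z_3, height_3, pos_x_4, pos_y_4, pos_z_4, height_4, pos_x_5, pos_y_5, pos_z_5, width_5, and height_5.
pos_x_1 = 6, pos_y_1 = 4.5, pos_z_1 = 5, width_1 = 2.5, height_1 = 3.5, pos_x_2 = 3.5, pos_y_2 = 4.5, pos_z_2 = 2, pos_x_3 = 7, pos_y_3 = 3.5, pos_z_3 = 5.5, height_3 = 4.5, pos_x_4 = 8, pos_y_4 = 4.5, pos_z_4 = 0.5, height_4 = 2.5, pos_x_5 = 3.5, pos_y_5 = 7, pos_z_5 = 2, width_5 = 3, height_5 = 2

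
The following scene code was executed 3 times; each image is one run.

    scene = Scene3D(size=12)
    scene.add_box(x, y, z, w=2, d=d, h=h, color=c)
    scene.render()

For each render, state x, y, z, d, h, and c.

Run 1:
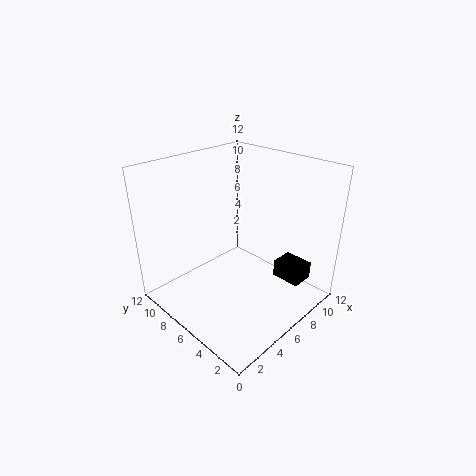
x = 8.5
y = 1.5
z = 2
d = 2.5
h = 1.5
c = 'black'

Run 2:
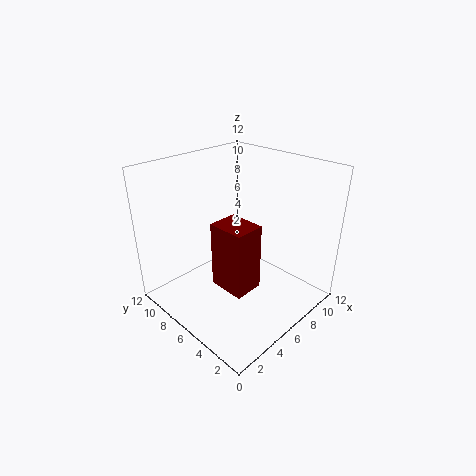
x = 1
y = 1
z = 5.5
d = 2.5
h = 4.5
c = 'maroon'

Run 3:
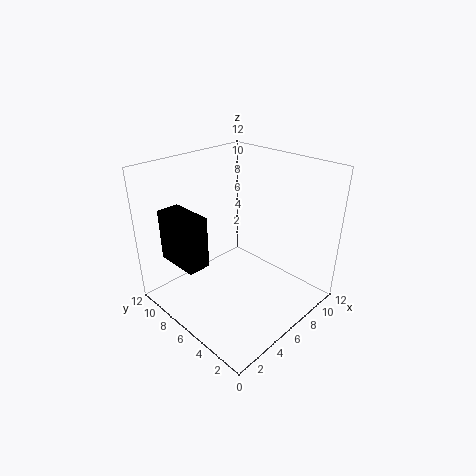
x = 2
y = 7.5
z = 3.5
d = 4
h = 4.5
c = 'black'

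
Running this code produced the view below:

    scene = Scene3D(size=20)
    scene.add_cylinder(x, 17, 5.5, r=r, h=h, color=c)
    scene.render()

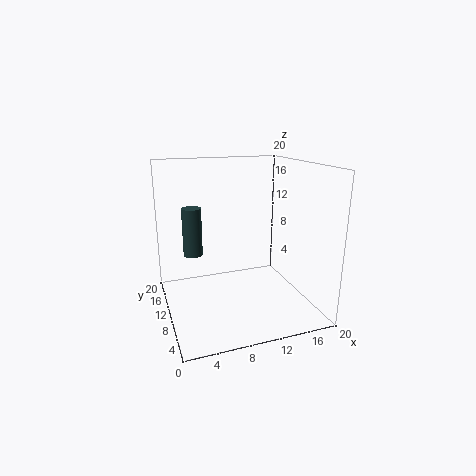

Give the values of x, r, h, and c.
x = 5; r = 1.5; h = 7.5; c = 'darkslategray'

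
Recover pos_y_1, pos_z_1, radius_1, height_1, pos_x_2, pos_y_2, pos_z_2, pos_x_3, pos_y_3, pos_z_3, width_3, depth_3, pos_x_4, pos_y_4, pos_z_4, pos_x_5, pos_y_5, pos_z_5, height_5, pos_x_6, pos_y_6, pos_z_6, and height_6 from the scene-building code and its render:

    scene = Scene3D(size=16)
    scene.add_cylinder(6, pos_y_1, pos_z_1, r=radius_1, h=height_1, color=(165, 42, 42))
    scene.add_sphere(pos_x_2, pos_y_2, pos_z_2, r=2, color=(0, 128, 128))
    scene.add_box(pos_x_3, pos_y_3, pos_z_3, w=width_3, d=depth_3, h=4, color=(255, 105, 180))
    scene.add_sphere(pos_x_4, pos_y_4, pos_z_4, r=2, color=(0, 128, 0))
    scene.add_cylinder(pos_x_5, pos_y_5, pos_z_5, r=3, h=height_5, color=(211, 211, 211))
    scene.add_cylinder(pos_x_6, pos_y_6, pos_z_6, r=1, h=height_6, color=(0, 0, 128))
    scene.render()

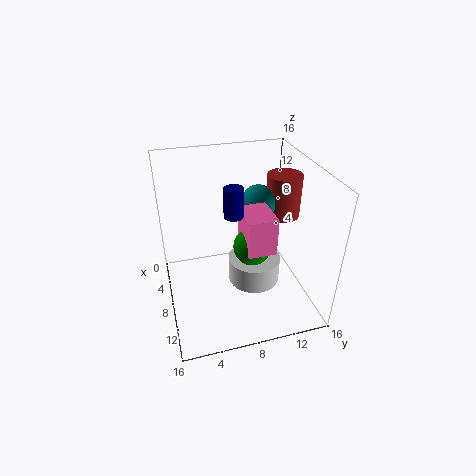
pos_y_1 = 14, pos_z_1 = 9, radius_1 = 2, height_1 = 5, pos_x_2 = 6, pos_y_2 = 11, pos_z_2 = 11, pos_x_3 = 8, pos_y_3 = 8, pos_z_3 = 8, width_3 = 4, depth_3 = 3, pos_x_4 = 10, pos_y_4 = 9, pos_z_4 = 8, pos_x_5 = 8, pos_y_5 = 10, pos_z_5 = 2, height_5 = 3, pos_x_6 = 10, pos_y_6 = 7, pos_z_6 = 12, height_6 = 3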